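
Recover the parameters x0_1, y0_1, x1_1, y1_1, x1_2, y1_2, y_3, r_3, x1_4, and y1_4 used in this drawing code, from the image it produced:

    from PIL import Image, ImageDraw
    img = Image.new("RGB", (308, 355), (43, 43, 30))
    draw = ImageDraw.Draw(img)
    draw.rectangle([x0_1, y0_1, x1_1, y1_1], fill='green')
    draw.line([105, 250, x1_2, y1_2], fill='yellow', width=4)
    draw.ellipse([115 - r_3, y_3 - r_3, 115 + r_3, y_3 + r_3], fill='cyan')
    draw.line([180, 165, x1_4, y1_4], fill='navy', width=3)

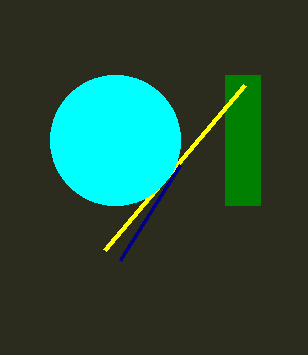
x0_1 = 225, y0_1 = 75, x1_1 = 260, y1_1 = 205, x1_2 = 245, y1_2 = 85, y_3 = 140, r_3 = 65, x1_4 = 120, y1_4 = 260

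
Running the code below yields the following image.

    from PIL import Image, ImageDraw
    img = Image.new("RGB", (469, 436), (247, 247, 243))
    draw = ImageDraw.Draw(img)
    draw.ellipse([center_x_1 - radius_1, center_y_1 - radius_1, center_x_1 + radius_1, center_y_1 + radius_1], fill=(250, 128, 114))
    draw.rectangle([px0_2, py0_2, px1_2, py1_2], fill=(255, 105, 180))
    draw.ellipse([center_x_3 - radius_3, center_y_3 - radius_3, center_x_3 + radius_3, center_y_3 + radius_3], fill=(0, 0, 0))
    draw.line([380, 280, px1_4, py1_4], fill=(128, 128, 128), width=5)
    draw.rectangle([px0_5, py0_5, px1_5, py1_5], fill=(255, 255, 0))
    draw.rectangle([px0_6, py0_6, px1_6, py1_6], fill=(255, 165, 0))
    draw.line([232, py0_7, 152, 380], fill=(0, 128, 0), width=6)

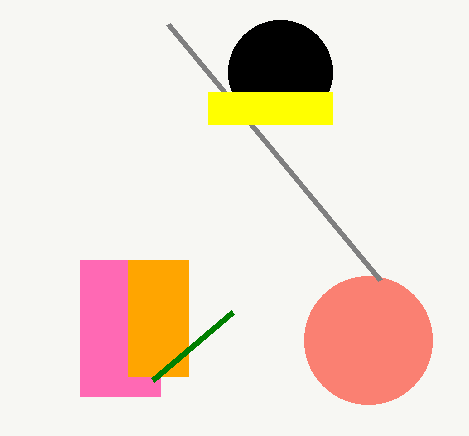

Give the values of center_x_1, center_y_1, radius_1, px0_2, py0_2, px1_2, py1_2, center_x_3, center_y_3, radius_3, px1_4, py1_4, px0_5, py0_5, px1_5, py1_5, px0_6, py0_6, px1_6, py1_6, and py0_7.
center_x_1 = 368, center_y_1 = 340, radius_1 = 64, px0_2 = 80, py0_2 = 260, px1_2 = 160, py1_2 = 396, center_x_3 = 280, center_y_3 = 72, radius_3 = 52, px1_4 = 168, py1_4 = 24, px0_5 = 208, py0_5 = 92, px1_5 = 332, py1_5 = 124, px0_6 = 128, py0_6 = 260, px1_6 = 188, py1_6 = 376, py0_7 = 312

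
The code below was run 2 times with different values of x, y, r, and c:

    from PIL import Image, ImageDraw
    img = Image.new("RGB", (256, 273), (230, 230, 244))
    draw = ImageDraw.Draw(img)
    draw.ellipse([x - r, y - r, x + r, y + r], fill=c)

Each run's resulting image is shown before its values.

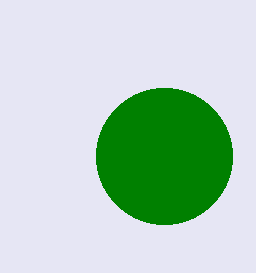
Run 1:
x = 164; y = 156; r = 68; c = 'green'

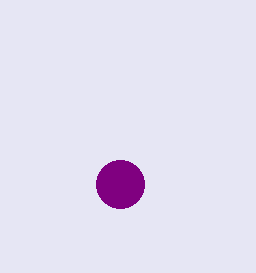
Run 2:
x = 120, y = 184, r = 24, c = 'purple'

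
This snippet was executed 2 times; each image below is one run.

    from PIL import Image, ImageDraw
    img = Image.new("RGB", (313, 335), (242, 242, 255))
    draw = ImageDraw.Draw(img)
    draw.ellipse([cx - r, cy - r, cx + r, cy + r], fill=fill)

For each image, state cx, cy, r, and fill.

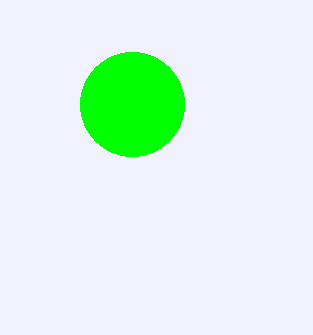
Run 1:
cx = 132, cy = 104, r = 52, fill = 'lime'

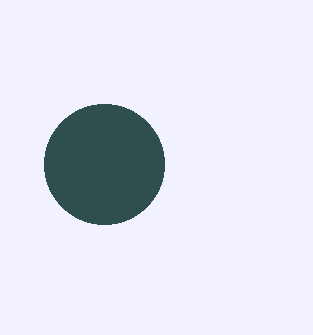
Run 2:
cx = 104
cy = 164
r = 60
fill = 'darkslategray'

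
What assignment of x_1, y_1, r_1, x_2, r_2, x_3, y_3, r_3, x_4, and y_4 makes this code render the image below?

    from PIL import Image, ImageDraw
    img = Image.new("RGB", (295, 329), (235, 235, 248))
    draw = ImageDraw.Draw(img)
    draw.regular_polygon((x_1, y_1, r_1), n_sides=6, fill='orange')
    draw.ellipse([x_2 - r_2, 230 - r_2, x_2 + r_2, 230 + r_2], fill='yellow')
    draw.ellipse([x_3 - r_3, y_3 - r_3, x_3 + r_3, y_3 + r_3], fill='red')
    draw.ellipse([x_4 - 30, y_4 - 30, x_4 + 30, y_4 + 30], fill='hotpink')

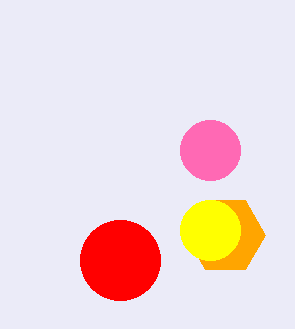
x_1 = 225
y_1 = 235
r_1 = 40
x_2 = 210
r_2 = 30
x_3 = 120
y_3 = 260
r_3 = 40
x_4 = 210
y_4 = 150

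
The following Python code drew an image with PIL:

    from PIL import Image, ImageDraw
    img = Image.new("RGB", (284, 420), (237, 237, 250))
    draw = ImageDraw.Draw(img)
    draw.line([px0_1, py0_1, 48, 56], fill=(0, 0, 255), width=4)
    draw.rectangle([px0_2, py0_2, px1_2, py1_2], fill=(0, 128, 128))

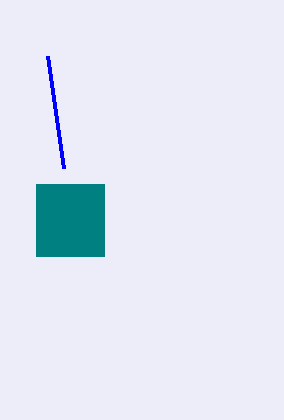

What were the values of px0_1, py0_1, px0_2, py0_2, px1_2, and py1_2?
px0_1 = 64
py0_1 = 168
px0_2 = 36
py0_2 = 184
px1_2 = 104
py1_2 = 256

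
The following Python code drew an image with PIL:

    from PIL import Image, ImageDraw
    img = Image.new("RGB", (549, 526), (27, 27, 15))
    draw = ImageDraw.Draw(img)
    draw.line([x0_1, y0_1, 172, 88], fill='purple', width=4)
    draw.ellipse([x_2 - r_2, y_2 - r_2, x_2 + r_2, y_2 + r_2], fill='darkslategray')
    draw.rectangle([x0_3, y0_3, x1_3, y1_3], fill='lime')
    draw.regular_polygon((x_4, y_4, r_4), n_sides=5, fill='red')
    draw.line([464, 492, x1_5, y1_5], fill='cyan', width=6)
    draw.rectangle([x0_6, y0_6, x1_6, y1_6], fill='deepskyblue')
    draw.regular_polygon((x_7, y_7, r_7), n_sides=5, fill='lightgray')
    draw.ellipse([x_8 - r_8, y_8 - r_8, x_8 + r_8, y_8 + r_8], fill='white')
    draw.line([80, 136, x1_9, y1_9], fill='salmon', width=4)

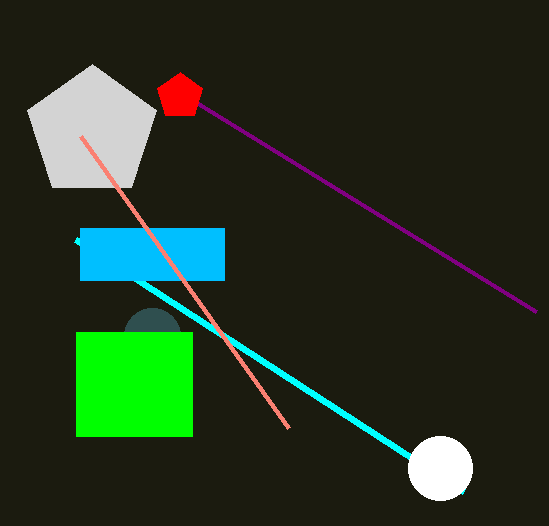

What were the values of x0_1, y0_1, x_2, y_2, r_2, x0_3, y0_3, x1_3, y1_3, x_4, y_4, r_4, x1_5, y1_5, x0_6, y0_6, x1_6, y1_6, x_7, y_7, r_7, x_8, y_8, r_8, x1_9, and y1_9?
x0_1 = 536; y0_1 = 312; x_2 = 152; y_2 = 336; r_2 = 28; x0_3 = 76; y0_3 = 332; x1_3 = 192; y1_3 = 436; x_4 = 180; y_4 = 96; r_4 = 24; x1_5 = 76; y1_5 = 240; x0_6 = 80; y0_6 = 228; x1_6 = 224; y1_6 = 280; x_7 = 92; y_7 = 132; r_7 = 68; x_8 = 440; y_8 = 468; r_8 = 32; x1_9 = 288; y1_9 = 428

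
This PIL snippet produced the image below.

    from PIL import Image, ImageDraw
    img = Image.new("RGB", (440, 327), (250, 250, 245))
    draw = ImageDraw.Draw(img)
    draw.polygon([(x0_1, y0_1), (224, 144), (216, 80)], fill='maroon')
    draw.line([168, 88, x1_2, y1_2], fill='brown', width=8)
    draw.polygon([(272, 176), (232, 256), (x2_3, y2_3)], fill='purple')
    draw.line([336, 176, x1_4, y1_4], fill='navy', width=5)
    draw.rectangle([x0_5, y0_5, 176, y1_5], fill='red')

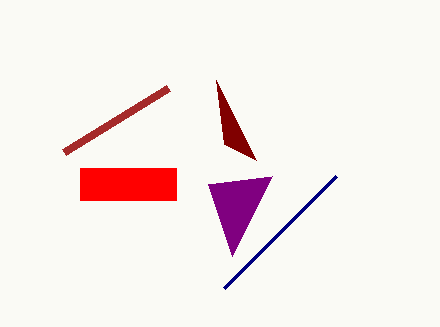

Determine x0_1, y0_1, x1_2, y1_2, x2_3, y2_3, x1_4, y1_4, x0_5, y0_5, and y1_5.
x0_1 = 256; y0_1 = 160; x1_2 = 64; y1_2 = 152; x2_3 = 208; y2_3 = 184; x1_4 = 224; y1_4 = 288; x0_5 = 80; y0_5 = 168; y1_5 = 200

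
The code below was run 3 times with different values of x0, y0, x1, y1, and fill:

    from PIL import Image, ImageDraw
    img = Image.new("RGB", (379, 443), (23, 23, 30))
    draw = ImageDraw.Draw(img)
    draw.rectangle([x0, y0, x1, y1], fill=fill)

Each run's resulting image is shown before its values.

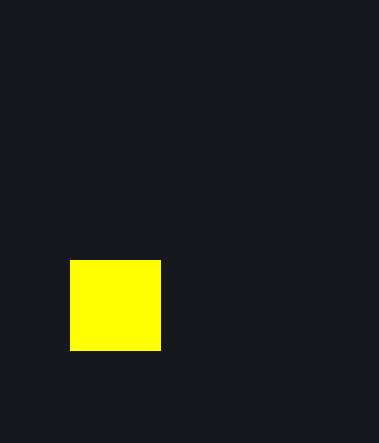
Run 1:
x0 = 70; y0 = 260; x1 = 160; y1 = 350; fill = 'yellow'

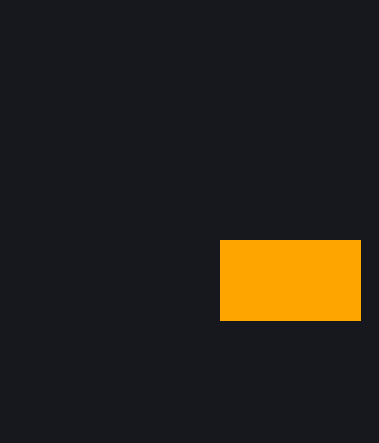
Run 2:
x0 = 220, y0 = 240, x1 = 360, y1 = 320, fill = 'orange'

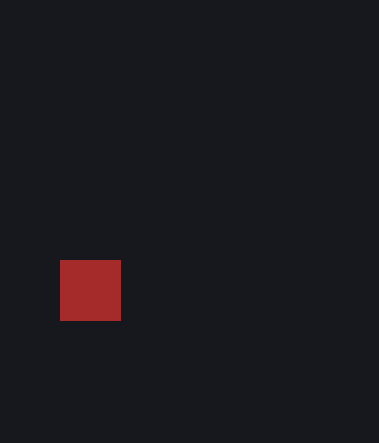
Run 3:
x0 = 60; y0 = 260; x1 = 120; y1 = 320; fill = 'brown'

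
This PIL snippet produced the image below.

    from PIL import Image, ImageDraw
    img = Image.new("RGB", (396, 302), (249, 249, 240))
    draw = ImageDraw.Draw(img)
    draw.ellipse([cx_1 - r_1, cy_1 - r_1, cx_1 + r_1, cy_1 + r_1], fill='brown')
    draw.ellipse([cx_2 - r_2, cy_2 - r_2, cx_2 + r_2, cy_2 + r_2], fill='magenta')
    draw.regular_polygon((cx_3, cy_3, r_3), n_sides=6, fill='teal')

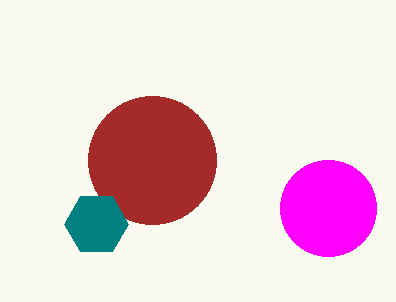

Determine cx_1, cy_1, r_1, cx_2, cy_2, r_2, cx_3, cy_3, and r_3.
cx_1 = 152
cy_1 = 160
r_1 = 64
cx_2 = 328
cy_2 = 208
r_2 = 48
cx_3 = 96
cy_3 = 224
r_3 = 32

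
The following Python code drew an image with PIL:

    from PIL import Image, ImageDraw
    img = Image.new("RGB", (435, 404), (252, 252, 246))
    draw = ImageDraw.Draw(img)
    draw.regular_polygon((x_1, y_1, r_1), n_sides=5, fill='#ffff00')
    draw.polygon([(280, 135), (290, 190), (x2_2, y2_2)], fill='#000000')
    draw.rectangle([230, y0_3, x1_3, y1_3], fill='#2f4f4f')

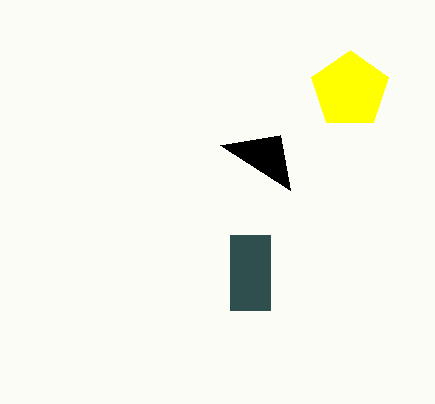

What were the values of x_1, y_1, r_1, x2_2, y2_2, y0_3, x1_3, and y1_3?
x_1 = 350, y_1 = 90, r_1 = 40, x2_2 = 220, y2_2 = 145, y0_3 = 235, x1_3 = 270, y1_3 = 310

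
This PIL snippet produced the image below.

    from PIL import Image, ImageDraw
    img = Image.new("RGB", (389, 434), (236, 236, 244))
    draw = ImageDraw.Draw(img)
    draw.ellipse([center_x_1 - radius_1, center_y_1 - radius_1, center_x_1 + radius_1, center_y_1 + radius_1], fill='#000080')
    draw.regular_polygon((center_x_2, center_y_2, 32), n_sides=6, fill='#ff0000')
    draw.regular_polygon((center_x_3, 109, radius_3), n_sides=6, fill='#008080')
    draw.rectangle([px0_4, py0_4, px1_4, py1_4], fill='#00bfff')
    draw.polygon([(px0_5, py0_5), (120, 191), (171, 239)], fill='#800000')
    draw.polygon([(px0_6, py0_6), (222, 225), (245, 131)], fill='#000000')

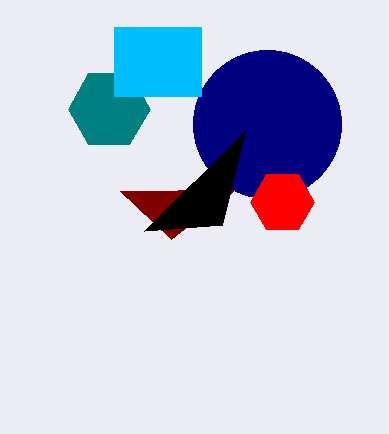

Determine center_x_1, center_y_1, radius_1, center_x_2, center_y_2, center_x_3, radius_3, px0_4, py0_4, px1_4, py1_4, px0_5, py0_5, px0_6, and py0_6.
center_x_1 = 267
center_y_1 = 124
radius_1 = 74
center_x_2 = 282
center_y_2 = 202
center_x_3 = 109
radius_3 = 41
px0_4 = 114
py0_4 = 27
px1_4 = 201
py1_4 = 96
px0_5 = 236
py0_5 = 189
px0_6 = 144
py0_6 = 231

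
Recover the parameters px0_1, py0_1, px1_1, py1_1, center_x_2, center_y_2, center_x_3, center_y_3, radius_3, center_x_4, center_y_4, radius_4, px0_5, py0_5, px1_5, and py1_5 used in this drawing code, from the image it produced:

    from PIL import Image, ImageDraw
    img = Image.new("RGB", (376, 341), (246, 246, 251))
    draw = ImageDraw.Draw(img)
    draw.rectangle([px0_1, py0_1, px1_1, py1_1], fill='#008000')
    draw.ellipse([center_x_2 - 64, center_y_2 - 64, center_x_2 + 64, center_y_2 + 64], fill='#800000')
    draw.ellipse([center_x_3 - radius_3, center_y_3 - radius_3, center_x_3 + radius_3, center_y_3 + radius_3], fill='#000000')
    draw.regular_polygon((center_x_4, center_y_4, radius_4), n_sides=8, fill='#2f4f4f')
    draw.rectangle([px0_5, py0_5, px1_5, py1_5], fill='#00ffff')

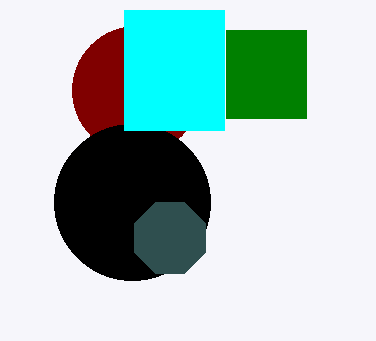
px0_1 = 226, py0_1 = 30, px1_1 = 306, py1_1 = 118, center_x_2 = 136, center_y_2 = 90, center_x_3 = 132, center_y_3 = 202, radius_3 = 78, center_x_4 = 170, center_y_4 = 238, radius_4 = 38, px0_5 = 124, py0_5 = 10, px1_5 = 224, py1_5 = 130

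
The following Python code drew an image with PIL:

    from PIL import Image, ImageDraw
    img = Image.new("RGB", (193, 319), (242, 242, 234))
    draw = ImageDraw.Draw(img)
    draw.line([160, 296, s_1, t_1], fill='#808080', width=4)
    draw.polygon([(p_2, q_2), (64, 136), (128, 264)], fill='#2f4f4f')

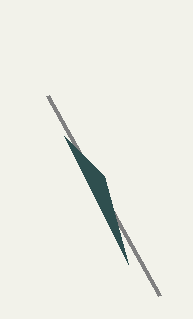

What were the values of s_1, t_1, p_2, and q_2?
s_1 = 48; t_1 = 96; p_2 = 104; q_2 = 176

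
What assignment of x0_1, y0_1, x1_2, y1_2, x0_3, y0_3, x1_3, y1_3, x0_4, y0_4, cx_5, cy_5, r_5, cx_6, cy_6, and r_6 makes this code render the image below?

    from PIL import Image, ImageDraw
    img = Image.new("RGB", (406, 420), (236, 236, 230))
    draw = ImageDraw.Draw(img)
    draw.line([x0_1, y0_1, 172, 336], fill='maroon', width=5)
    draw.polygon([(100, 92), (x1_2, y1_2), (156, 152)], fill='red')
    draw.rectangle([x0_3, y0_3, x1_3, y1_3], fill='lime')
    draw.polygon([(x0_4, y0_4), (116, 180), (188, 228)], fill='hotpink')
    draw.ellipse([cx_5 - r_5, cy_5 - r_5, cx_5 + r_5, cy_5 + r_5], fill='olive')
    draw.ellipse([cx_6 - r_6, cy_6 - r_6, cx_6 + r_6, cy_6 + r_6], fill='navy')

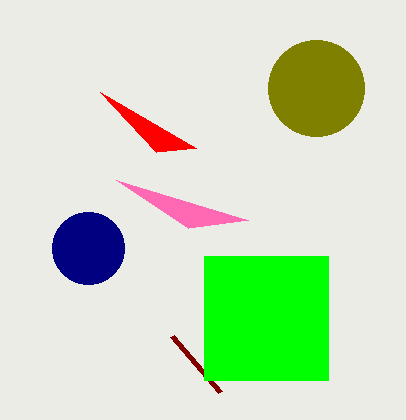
x0_1 = 220
y0_1 = 392
x1_2 = 196
y1_2 = 148
x0_3 = 204
y0_3 = 256
x1_3 = 328
y1_3 = 380
x0_4 = 248
y0_4 = 220
cx_5 = 316
cy_5 = 88
r_5 = 48
cx_6 = 88
cy_6 = 248
r_6 = 36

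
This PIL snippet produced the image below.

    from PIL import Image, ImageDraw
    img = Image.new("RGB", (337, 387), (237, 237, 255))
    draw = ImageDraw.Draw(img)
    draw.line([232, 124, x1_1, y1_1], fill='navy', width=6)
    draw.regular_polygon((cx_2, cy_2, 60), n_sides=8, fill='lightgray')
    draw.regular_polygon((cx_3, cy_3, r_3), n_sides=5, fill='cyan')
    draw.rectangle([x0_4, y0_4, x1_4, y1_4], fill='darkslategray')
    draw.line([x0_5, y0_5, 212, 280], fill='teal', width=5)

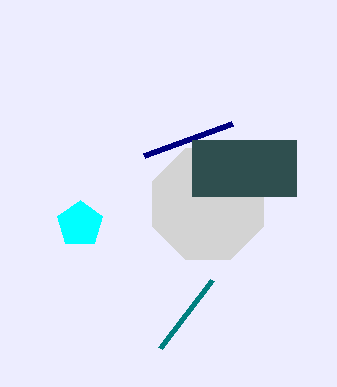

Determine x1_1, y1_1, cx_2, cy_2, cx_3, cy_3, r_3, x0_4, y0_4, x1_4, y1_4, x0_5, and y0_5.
x1_1 = 144
y1_1 = 156
cx_2 = 208
cy_2 = 204
cx_3 = 80
cy_3 = 224
r_3 = 24
x0_4 = 192
y0_4 = 140
x1_4 = 296
y1_4 = 196
x0_5 = 160
y0_5 = 348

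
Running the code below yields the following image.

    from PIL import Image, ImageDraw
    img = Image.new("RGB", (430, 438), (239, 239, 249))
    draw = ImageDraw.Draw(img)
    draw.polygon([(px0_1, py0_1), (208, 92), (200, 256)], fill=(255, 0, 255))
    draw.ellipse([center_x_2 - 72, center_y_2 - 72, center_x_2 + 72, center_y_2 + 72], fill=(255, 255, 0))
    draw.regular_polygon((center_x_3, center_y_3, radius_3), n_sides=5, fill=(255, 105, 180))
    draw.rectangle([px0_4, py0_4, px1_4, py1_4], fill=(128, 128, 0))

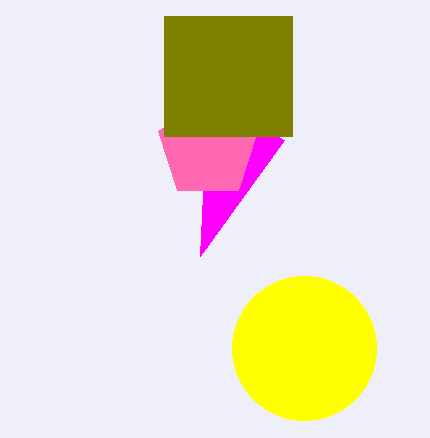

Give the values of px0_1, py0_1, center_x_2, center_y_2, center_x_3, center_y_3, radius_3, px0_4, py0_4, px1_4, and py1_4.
px0_1 = 284; py0_1 = 140; center_x_2 = 304; center_y_2 = 348; center_x_3 = 208; center_y_3 = 148; radius_3 = 52; px0_4 = 164; py0_4 = 16; px1_4 = 292; py1_4 = 136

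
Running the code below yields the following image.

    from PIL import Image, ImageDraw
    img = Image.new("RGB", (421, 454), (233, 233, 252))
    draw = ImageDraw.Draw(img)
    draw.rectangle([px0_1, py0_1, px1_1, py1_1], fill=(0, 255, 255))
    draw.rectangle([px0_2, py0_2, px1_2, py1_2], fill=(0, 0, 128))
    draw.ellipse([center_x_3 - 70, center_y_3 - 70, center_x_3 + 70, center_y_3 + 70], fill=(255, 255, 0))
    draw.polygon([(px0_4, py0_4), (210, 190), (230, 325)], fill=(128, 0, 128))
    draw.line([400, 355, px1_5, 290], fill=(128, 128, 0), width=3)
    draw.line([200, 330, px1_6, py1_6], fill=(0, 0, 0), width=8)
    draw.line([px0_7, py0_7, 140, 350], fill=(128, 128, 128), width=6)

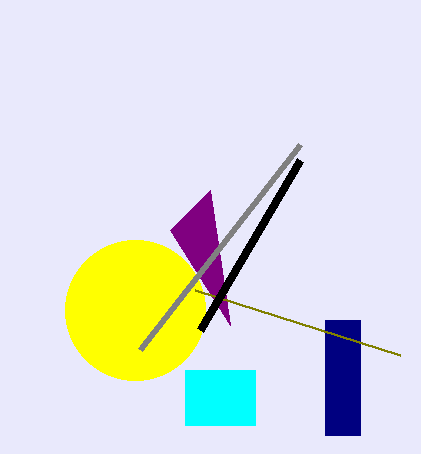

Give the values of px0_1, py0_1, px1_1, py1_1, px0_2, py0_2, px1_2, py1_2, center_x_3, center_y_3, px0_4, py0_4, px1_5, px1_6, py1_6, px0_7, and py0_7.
px0_1 = 185; py0_1 = 370; px1_1 = 255; py1_1 = 425; px0_2 = 325; py0_2 = 320; px1_2 = 360; py1_2 = 435; center_x_3 = 135; center_y_3 = 310; px0_4 = 170; py0_4 = 230; px1_5 = 195; px1_6 = 300; py1_6 = 160; px0_7 = 300; py0_7 = 145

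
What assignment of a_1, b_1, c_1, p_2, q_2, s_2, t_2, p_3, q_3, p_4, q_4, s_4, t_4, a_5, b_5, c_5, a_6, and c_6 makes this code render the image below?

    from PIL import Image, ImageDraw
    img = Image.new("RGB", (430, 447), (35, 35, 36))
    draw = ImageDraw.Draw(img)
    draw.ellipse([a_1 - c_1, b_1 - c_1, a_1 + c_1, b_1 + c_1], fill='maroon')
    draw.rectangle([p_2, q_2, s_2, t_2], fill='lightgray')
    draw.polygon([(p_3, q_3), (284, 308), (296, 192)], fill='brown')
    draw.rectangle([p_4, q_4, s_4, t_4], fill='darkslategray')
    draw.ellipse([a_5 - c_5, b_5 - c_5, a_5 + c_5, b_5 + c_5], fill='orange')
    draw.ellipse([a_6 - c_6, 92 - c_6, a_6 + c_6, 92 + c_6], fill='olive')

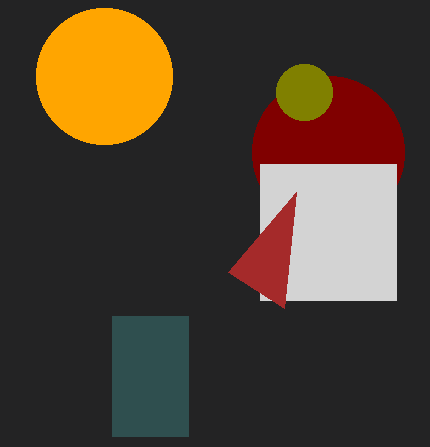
a_1 = 328
b_1 = 152
c_1 = 76
p_2 = 260
q_2 = 164
s_2 = 396
t_2 = 300
p_3 = 228
q_3 = 272
p_4 = 112
q_4 = 316
s_4 = 188
t_4 = 436
a_5 = 104
b_5 = 76
c_5 = 68
a_6 = 304
c_6 = 28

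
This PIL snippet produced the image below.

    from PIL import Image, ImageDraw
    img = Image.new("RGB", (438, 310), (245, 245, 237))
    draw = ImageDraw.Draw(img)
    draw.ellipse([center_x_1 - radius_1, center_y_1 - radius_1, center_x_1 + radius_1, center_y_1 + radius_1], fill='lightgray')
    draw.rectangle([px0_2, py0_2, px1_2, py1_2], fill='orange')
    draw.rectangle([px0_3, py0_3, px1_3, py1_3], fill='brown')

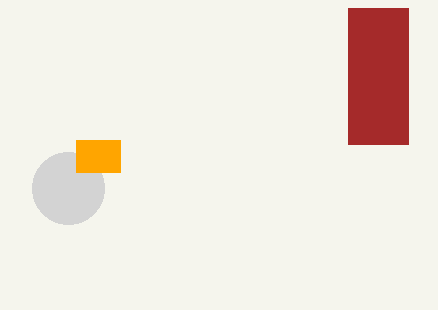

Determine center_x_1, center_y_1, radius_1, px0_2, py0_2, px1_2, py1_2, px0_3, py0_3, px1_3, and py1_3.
center_x_1 = 68; center_y_1 = 188; radius_1 = 36; px0_2 = 76; py0_2 = 140; px1_2 = 120; py1_2 = 172; px0_3 = 348; py0_3 = 8; px1_3 = 408; py1_3 = 144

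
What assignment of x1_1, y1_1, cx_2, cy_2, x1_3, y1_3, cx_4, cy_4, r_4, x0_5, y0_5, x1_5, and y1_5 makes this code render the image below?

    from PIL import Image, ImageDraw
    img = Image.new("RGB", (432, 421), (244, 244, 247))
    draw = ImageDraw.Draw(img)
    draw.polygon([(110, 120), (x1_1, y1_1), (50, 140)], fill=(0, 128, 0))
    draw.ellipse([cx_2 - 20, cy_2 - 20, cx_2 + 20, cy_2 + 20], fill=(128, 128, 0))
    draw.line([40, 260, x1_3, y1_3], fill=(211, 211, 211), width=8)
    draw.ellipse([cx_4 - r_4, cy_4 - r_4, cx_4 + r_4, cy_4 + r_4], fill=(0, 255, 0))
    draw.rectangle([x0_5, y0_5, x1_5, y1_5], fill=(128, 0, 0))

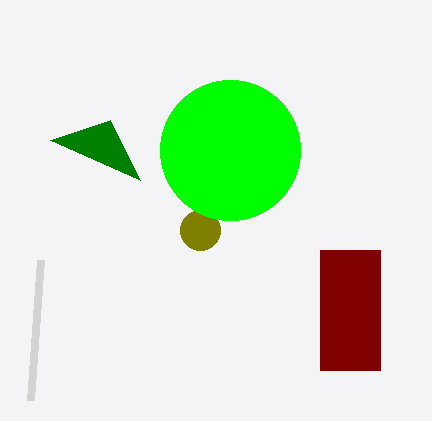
x1_1 = 140, y1_1 = 180, cx_2 = 200, cy_2 = 230, x1_3 = 30, y1_3 = 400, cx_4 = 230, cy_4 = 150, r_4 = 70, x0_5 = 320, y0_5 = 250, x1_5 = 380, y1_5 = 370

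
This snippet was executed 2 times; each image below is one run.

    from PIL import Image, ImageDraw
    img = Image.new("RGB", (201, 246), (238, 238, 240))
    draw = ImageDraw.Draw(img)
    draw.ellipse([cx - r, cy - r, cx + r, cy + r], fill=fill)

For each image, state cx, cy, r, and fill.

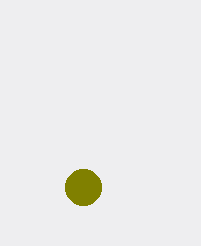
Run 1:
cx = 83, cy = 187, r = 18, fill = 'olive'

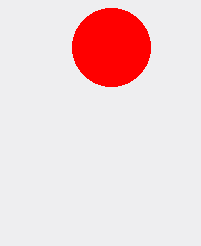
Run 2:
cx = 111, cy = 47, r = 39, fill = 'red'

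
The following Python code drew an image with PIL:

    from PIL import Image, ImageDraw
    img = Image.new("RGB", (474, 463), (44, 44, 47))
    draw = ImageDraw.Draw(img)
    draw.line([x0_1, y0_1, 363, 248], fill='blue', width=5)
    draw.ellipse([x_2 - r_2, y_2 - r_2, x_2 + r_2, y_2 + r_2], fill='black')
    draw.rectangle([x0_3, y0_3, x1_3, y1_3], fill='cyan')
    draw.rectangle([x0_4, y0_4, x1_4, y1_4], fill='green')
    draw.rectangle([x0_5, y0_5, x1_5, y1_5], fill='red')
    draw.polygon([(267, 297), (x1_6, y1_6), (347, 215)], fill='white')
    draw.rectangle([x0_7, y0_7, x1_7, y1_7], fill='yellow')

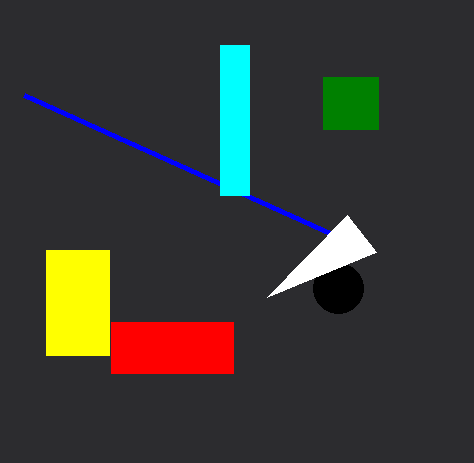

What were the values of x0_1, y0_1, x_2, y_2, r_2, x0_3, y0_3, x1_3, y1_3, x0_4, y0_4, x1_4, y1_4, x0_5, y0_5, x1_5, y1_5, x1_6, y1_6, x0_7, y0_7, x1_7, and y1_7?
x0_1 = 24, y0_1 = 95, x_2 = 338, y_2 = 288, r_2 = 25, x0_3 = 220, y0_3 = 45, x1_3 = 249, y1_3 = 195, x0_4 = 323, y0_4 = 77, x1_4 = 378, y1_4 = 129, x0_5 = 111, y0_5 = 322, x1_5 = 233, y1_5 = 373, x1_6 = 376, y1_6 = 252, x0_7 = 46, y0_7 = 250, x1_7 = 109, y1_7 = 355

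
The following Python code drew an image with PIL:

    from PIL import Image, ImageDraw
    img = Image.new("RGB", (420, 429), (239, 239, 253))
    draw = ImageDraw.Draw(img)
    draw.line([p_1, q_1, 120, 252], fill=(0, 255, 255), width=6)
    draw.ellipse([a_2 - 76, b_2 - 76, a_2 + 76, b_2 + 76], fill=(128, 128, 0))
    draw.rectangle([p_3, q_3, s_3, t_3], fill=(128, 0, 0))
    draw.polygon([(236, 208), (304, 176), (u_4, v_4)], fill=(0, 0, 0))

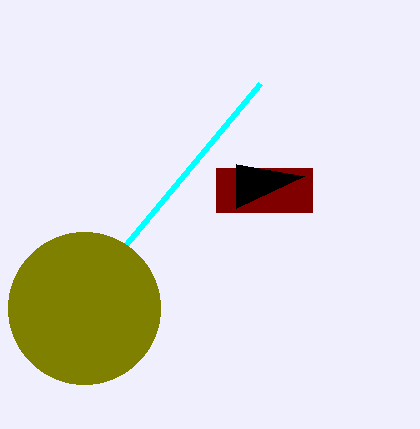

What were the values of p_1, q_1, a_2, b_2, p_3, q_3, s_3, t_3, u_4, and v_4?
p_1 = 260, q_1 = 84, a_2 = 84, b_2 = 308, p_3 = 216, q_3 = 168, s_3 = 312, t_3 = 212, u_4 = 236, v_4 = 164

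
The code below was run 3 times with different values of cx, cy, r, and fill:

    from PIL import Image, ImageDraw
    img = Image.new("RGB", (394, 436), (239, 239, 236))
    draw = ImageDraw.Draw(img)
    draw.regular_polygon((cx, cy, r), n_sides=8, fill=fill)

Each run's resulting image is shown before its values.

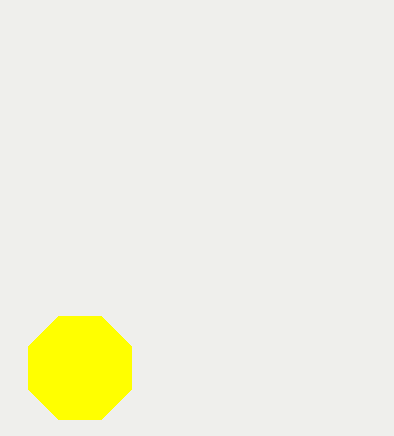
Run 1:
cx = 80, cy = 368, r = 56, fill = 'yellow'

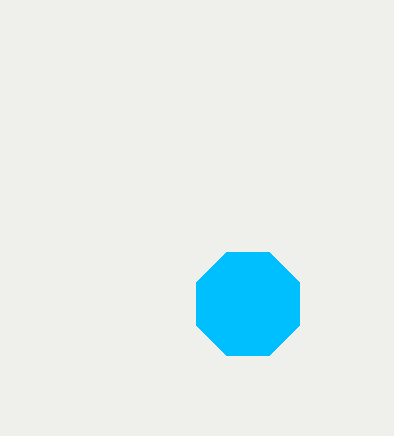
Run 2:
cx = 248
cy = 304
r = 56
fill = 'deepskyblue'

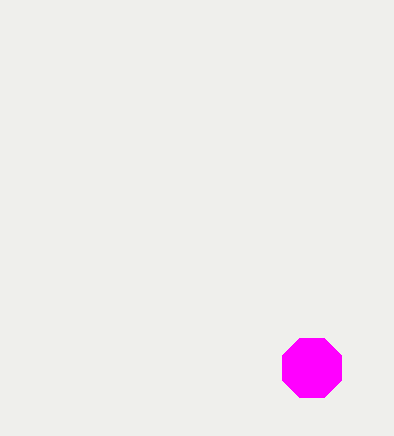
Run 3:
cx = 312
cy = 368
r = 32
fill = 'magenta'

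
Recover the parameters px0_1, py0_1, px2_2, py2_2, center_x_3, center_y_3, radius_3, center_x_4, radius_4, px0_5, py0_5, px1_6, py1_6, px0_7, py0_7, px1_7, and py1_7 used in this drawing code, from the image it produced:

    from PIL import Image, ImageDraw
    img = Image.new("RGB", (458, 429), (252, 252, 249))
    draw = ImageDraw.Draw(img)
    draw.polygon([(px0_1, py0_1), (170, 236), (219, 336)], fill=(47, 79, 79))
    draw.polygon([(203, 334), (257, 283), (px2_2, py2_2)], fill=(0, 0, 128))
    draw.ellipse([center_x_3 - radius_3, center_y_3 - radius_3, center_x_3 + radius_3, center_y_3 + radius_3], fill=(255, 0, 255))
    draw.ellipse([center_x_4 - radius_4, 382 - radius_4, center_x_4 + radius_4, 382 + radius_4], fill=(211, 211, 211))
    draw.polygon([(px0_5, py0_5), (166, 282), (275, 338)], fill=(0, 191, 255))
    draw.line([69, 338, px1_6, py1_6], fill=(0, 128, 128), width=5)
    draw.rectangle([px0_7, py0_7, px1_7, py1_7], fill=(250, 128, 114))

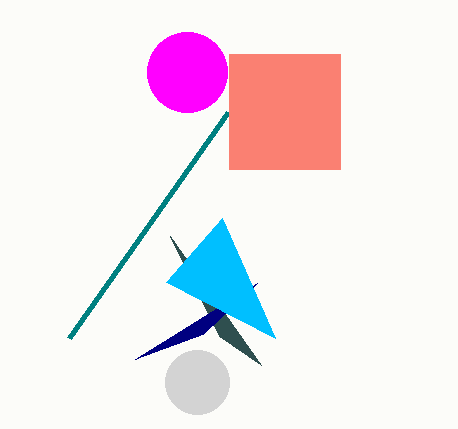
px0_1 = 261; py0_1 = 365; px2_2 = 135; py2_2 = 359; center_x_3 = 187; center_y_3 = 72; radius_3 = 40; center_x_4 = 197; radius_4 = 32; px0_5 = 222; py0_5 = 218; px1_6 = 228; py1_6 = 112; px0_7 = 229; py0_7 = 54; px1_7 = 340; py1_7 = 169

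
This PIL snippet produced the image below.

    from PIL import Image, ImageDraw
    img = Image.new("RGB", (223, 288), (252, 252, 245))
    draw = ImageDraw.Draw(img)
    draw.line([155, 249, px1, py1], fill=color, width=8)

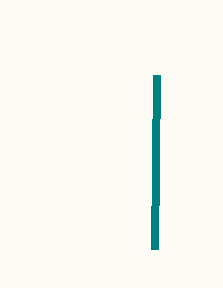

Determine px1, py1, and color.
px1 = 157; py1 = 75; color = 'teal'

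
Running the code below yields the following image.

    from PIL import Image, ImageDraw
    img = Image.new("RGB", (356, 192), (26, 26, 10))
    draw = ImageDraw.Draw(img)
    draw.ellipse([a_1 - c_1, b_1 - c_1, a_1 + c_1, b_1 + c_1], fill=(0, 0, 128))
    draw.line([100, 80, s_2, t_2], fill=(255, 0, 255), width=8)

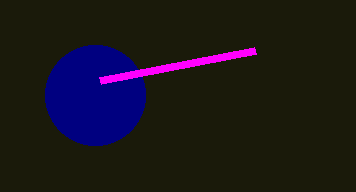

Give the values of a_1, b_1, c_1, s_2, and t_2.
a_1 = 95; b_1 = 95; c_1 = 50; s_2 = 255; t_2 = 50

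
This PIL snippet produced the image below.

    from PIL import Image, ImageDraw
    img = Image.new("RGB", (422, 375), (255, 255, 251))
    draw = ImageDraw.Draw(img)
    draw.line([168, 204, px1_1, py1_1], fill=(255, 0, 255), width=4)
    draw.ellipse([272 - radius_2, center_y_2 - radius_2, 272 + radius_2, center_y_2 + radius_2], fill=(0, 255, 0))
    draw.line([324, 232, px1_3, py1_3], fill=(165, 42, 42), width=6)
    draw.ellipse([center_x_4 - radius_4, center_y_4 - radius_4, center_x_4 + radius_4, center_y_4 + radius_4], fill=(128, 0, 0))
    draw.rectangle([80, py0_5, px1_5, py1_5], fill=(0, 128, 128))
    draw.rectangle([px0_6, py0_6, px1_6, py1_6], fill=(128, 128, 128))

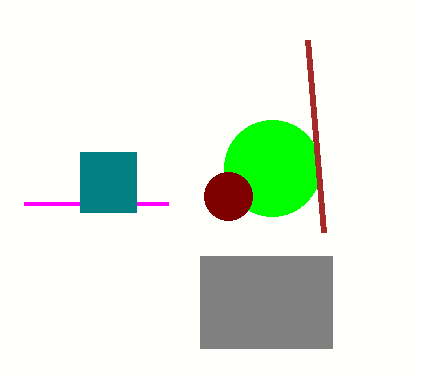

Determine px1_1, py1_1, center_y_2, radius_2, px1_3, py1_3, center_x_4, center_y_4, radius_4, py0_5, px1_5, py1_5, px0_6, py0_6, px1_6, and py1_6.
px1_1 = 24
py1_1 = 204
center_y_2 = 168
radius_2 = 48
px1_3 = 308
py1_3 = 40
center_x_4 = 228
center_y_4 = 196
radius_4 = 24
py0_5 = 152
px1_5 = 136
py1_5 = 212
px0_6 = 200
py0_6 = 256
px1_6 = 332
py1_6 = 348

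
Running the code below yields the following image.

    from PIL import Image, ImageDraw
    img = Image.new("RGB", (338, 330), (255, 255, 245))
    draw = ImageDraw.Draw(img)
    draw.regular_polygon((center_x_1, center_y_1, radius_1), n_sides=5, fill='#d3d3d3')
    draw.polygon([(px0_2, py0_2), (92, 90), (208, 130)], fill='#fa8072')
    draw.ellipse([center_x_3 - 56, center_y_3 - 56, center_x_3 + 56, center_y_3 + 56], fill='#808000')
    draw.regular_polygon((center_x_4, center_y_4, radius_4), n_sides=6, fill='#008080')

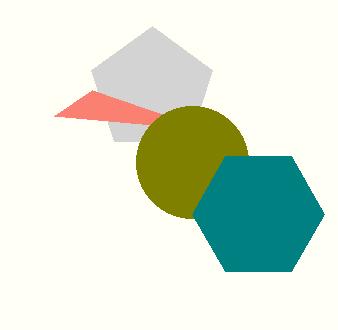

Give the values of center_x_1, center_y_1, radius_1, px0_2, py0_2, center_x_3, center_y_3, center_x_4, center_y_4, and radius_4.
center_x_1 = 152; center_y_1 = 90; radius_1 = 64; px0_2 = 54; py0_2 = 116; center_x_3 = 192; center_y_3 = 162; center_x_4 = 258; center_y_4 = 214; radius_4 = 66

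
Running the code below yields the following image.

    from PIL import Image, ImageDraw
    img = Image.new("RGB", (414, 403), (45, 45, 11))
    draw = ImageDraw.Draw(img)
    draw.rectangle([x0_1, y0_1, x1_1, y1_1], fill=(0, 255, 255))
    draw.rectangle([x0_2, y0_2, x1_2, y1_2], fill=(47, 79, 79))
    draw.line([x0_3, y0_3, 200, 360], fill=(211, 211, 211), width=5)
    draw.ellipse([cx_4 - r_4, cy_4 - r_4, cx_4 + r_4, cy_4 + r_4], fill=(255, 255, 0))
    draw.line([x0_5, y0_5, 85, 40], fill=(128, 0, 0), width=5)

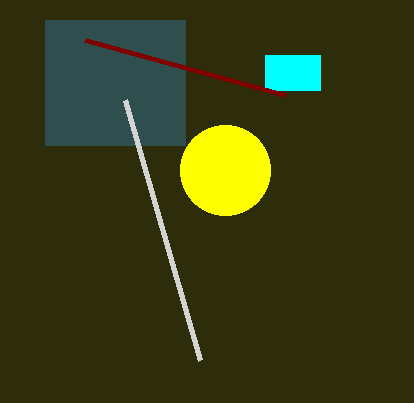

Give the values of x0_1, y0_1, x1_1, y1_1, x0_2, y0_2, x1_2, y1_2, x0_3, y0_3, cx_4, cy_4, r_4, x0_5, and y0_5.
x0_1 = 265, y0_1 = 55, x1_1 = 320, y1_1 = 90, x0_2 = 45, y0_2 = 20, x1_2 = 185, y1_2 = 145, x0_3 = 125, y0_3 = 100, cx_4 = 225, cy_4 = 170, r_4 = 45, x0_5 = 285, y0_5 = 95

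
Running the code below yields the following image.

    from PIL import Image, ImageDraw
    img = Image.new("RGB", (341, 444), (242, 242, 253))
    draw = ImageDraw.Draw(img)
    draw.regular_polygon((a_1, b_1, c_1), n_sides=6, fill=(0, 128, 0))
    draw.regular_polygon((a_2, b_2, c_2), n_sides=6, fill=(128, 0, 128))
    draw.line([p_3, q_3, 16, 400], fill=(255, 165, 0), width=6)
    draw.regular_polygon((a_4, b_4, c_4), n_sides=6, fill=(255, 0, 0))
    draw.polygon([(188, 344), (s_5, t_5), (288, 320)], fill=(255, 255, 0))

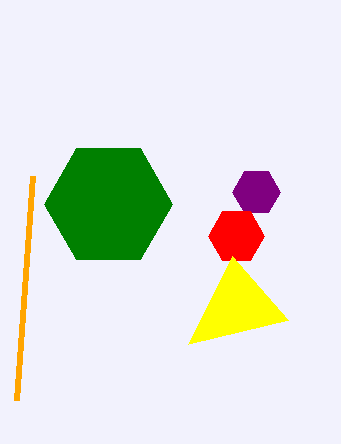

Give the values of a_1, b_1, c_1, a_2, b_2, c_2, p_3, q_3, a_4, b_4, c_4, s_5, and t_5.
a_1 = 108
b_1 = 204
c_1 = 64
a_2 = 256
b_2 = 192
c_2 = 24
p_3 = 32
q_3 = 176
a_4 = 236
b_4 = 236
c_4 = 28
s_5 = 232
t_5 = 256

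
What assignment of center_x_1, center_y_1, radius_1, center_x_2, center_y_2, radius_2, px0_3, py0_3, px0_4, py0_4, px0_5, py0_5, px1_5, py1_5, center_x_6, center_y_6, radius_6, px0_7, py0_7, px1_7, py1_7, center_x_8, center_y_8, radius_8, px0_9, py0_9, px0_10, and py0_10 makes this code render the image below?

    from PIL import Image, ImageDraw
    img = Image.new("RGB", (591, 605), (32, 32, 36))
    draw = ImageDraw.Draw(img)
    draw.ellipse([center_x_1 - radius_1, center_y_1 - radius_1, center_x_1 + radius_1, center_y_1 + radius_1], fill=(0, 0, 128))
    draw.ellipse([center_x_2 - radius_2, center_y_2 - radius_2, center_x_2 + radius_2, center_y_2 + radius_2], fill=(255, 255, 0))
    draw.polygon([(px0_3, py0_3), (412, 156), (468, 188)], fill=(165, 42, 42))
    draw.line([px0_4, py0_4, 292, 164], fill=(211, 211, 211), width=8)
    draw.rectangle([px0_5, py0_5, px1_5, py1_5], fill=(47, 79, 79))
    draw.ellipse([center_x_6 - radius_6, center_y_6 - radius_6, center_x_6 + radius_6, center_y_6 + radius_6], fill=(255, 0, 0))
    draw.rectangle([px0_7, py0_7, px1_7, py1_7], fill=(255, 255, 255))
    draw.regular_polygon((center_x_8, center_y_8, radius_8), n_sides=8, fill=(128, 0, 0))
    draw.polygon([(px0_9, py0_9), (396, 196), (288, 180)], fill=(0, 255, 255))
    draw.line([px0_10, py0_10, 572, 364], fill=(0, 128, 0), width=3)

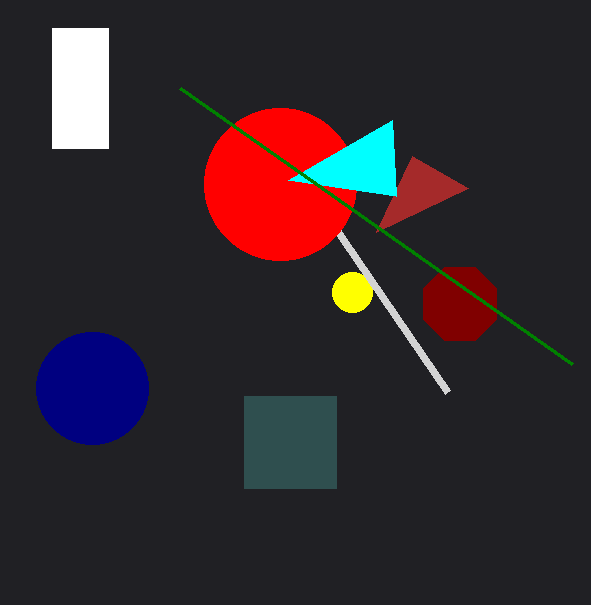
center_x_1 = 92, center_y_1 = 388, radius_1 = 56, center_x_2 = 352, center_y_2 = 292, radius_2 = 20, px0_3 = 376, py0_3 = 232, px0_4 = 448, py0_4 = 392, px0_5 = 244, py0_5 = 396, px1_5 = 336, py1_5 = 488, center_x_6 = 280, center_y_6 = 184, radius_6 = 76, px0_7 = 52, py0_7 = 28, px1_7 = 108, py1_7 = 148, center_x_8 = 460, center_y_8 = 304, radius_8 = 40, px0_9 = 392, py0_9 = 120, px0_10 = 180, py0_10 = 88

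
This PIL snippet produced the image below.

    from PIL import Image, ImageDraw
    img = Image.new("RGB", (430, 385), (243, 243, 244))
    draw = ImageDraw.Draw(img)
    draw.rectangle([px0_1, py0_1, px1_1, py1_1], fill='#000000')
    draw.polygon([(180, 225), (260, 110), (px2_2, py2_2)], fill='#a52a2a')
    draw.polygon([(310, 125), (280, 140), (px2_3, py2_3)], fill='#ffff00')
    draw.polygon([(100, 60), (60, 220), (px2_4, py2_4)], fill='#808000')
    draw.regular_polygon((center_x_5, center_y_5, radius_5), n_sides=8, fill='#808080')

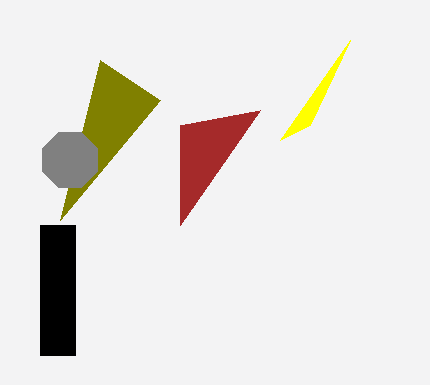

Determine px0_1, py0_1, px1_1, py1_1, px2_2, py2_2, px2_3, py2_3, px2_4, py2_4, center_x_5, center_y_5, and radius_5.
px0_1 = 40, py0_1 = 225, px1_1 = 75, py1_1 = 355, px2_2 = 180, py2_2 = 125, px2_3 = 350, py2_3 = 40, px2_4 = 160, py2_4 = 100, center_x_5 = 70, center_y_5 = 160, radius_5 = 30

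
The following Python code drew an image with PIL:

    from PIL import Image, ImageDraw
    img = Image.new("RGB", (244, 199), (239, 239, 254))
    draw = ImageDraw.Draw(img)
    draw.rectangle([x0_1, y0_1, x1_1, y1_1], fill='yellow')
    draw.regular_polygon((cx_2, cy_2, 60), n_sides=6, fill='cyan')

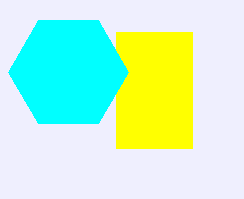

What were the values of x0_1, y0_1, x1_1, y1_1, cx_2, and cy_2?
x0_1 = 116; y0_1 = 32; x1_1 = 192; y1_1 = 148; cx_2 = 68; cy_2 = 72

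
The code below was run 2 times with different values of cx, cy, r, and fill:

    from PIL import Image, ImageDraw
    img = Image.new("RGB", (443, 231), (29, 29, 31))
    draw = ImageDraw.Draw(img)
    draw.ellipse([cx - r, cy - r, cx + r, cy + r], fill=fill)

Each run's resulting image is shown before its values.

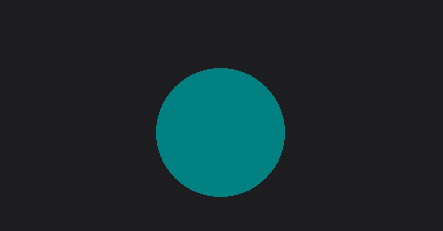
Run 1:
cx = 220, cy = 132, r = 64, fill = 'teal'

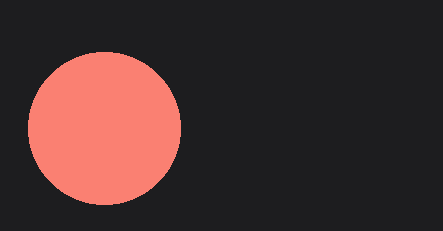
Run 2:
cx = 104
cy = 128
r = 76
fill = 'salmon'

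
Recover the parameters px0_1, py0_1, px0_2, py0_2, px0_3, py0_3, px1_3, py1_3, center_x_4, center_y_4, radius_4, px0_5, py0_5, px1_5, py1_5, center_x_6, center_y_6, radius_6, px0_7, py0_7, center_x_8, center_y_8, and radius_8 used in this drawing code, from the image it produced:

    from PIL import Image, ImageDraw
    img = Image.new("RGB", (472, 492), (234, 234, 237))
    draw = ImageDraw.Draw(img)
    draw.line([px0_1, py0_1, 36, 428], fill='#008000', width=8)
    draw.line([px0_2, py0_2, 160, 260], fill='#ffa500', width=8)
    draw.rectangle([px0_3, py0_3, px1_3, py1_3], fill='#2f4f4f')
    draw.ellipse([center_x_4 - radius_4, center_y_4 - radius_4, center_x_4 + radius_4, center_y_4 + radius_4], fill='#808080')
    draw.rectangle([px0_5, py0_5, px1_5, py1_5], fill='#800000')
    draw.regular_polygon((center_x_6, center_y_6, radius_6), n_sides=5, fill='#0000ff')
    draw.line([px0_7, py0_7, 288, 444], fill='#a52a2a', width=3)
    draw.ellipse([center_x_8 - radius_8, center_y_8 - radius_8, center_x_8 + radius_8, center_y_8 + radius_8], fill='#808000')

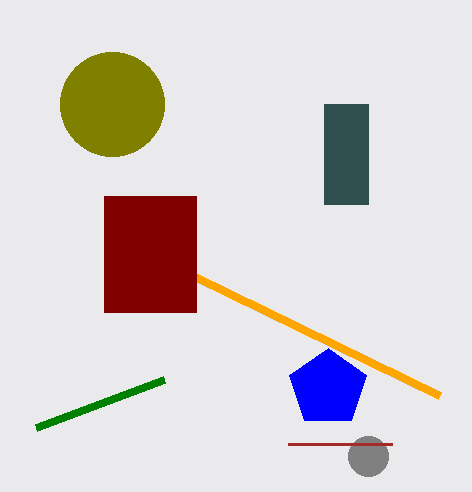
px0_1 = 164, py0_1 = 380, px0_2 = 440, py0_2 = 396, px0_3 = 324, py0_3 = 104, px1_3 = 368, py1_3 = 204, center_x_4 = 368, center_y_4 = 456, radius_4 = 20, px0_5 = 104, py0_5 = 196, px1_5 = 196, py1_5 = 312, center_x_6 = 328, center_y_6 = 388, radius_6 = 40, px0_7 = 392, py0_7 = 444, center_x_8 = 112, center_y_8 = 104, radius_8 = 52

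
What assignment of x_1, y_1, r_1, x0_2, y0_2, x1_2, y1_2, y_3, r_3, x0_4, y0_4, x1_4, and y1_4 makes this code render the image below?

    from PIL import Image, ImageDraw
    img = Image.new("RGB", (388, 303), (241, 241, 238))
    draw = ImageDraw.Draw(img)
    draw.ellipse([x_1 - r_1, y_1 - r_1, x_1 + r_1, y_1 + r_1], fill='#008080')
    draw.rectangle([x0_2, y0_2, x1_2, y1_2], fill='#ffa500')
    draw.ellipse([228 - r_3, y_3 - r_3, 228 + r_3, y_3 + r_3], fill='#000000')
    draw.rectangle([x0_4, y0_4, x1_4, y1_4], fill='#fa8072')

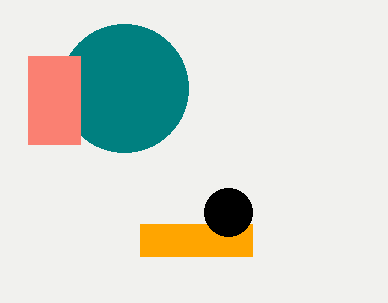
x_1 = 124, y_1 = 88, r_1 = 64, x0_2 = 140, y0_2 = 224, x1_2 = 252, y1_2 = 256, y_3 = 212, r_3 = 24, x0_4 = 28, y0_4 = 56, x1_4 = 80, y1_4 = 144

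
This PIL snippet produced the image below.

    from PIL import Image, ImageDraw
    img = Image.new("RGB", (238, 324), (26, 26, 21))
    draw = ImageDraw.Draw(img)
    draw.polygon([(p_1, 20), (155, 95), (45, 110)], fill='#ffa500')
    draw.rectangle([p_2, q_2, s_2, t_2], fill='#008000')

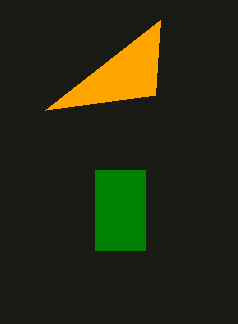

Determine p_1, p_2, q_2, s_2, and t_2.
p_1 = 160, p_2 = 95, q_2 = 170, s_2 = 145, t_2 = 250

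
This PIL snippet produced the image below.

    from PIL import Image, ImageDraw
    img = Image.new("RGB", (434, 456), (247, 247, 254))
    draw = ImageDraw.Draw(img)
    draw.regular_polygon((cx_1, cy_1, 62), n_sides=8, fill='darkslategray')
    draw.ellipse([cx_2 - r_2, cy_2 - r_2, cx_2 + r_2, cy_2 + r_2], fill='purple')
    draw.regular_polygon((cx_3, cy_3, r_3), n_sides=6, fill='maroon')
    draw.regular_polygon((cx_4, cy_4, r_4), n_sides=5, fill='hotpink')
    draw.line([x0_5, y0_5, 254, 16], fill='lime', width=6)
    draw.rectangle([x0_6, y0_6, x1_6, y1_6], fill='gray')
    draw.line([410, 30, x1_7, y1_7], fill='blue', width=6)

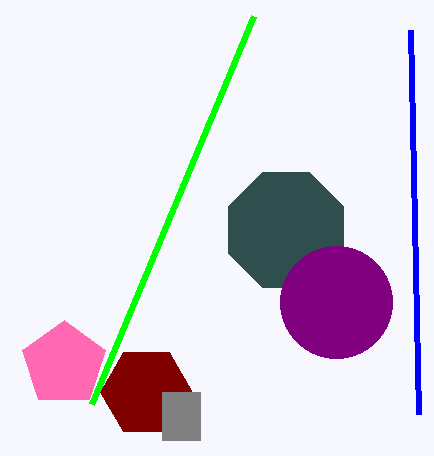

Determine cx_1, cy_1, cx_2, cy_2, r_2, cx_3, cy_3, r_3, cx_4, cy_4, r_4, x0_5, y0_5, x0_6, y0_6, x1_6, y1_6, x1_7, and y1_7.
cx_1 = 286; cy_1 = 230; cx_2 = 336; cy_2 = 302; r_2 = 56; cx_3 = 146; cy_3 = 392; r_3 = 46; cx_4 = 64; cy_4 = 364; r_4 = 44; x0_5 = 92; y0_5 = 404; x0_6 = 162; y0_6 = 392; x1_6 = 200; y1_6 = 440; x1_7 = 418; y1_7 = 414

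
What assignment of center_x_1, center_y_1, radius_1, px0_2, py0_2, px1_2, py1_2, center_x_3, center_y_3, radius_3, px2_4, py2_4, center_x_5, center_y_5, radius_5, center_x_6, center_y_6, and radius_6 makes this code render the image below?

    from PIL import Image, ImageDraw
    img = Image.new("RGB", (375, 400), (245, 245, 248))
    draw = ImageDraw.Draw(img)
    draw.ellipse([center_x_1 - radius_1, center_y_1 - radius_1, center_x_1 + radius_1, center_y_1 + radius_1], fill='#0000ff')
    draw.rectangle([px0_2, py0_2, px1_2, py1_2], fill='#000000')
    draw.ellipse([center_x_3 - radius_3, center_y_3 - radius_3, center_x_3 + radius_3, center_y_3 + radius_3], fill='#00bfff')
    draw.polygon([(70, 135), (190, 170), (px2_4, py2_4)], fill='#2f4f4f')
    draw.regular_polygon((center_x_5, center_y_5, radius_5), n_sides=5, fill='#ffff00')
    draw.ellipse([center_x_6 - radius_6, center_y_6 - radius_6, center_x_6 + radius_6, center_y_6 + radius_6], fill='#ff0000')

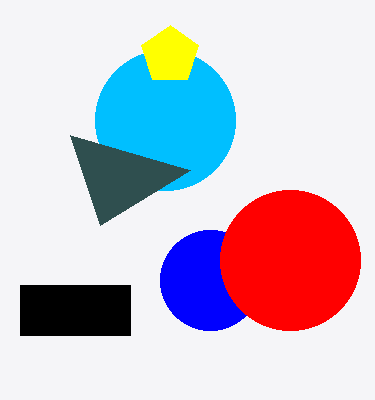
center_x_1 = 210, center_y_1 = 280, radius_1 = 50, px0_2 = 20, py0_2 = 285, px1_2 = 130, py1_2 = 335, center_x_3 = 165, center_y_3 = 120, radius_3 = 70, px2_4 = 100, py2_4 = 225, center_x_5 = 170, center_y_5 = 55, radius_5 = 30, center_x_6 = 290, center_y_6 = 260, radius_6 = 70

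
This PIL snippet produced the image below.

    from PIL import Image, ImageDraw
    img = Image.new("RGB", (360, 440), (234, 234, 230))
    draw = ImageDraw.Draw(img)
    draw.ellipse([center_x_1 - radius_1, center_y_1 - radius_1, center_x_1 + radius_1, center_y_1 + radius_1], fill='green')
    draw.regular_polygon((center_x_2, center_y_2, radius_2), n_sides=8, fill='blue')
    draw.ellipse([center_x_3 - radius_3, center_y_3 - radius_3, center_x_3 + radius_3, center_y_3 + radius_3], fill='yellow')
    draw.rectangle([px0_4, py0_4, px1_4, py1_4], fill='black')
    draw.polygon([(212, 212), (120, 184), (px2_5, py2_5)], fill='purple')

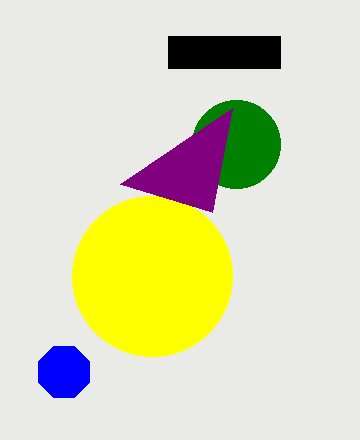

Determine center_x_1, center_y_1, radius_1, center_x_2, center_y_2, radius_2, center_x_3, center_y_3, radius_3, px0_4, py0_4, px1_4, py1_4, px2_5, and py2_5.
center_x_1 = 236; center_y_1 = 144; radius_1 = 44; center_x_2 = 64; center_y_2 = 372; radius_2 = 28; center_x_3 = 152; center_y_3 = 276; radius_3 = 80; px0_4 = 168; py0_4 = 36; px1_4 = 280; py1_4 = 68; px2_5 = 232; py2_5 = 108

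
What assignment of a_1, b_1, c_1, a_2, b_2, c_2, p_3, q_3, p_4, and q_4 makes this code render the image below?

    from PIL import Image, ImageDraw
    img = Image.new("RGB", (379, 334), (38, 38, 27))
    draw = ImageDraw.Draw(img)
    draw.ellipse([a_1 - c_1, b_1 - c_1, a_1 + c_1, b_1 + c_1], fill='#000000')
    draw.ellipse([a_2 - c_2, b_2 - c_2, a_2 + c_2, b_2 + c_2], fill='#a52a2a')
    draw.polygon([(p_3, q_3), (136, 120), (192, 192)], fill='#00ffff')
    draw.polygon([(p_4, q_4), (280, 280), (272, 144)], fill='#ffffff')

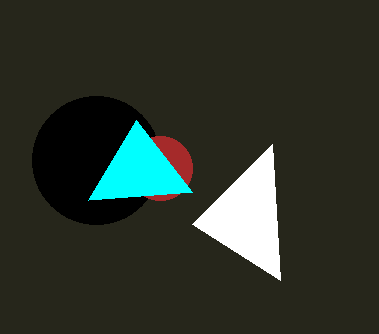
a_1 = 96, b_1 = 160, c_1 = 64, a_2 = 160, b_2 = 168, c_2 = 32, p_3 = 88, q_3 = 200, p_4 = 192, q_4 = 224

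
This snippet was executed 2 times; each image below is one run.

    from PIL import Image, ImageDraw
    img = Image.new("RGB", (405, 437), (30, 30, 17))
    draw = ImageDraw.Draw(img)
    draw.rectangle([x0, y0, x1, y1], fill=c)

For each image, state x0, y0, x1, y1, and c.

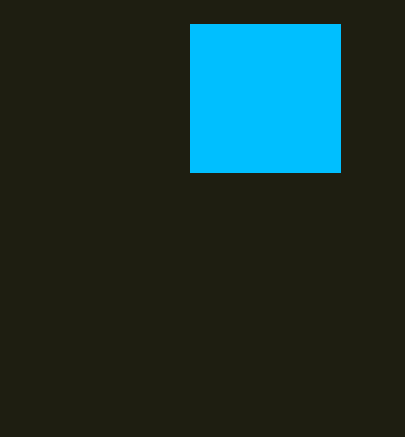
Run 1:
x0 = 190; y0 = 24; x1 = 340; y1 = 172; c = 'deepskyblue'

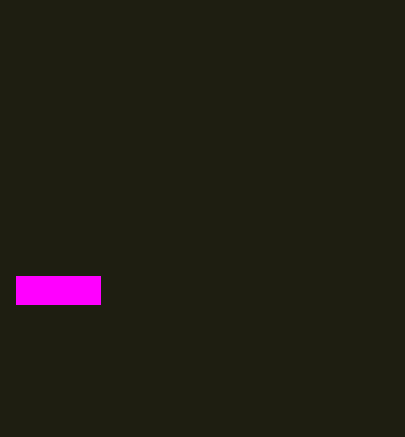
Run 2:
x0 = 16; y0 = 276; x1 = 100; y1 = 304; c = 'magenta'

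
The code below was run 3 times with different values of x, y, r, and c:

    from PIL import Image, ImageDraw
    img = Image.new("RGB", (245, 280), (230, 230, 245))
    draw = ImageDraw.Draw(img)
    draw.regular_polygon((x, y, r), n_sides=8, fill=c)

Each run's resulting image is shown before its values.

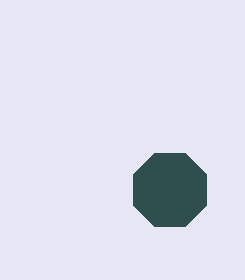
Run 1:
x = 170, y = 190, r = 40, c = 'darkslategray'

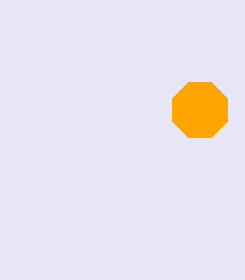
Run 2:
x = 200; y = 110; r = 30; c = 'orange'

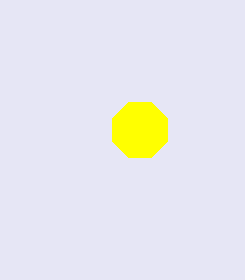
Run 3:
x = 140, y = 130, r = 30, c = 'yellow'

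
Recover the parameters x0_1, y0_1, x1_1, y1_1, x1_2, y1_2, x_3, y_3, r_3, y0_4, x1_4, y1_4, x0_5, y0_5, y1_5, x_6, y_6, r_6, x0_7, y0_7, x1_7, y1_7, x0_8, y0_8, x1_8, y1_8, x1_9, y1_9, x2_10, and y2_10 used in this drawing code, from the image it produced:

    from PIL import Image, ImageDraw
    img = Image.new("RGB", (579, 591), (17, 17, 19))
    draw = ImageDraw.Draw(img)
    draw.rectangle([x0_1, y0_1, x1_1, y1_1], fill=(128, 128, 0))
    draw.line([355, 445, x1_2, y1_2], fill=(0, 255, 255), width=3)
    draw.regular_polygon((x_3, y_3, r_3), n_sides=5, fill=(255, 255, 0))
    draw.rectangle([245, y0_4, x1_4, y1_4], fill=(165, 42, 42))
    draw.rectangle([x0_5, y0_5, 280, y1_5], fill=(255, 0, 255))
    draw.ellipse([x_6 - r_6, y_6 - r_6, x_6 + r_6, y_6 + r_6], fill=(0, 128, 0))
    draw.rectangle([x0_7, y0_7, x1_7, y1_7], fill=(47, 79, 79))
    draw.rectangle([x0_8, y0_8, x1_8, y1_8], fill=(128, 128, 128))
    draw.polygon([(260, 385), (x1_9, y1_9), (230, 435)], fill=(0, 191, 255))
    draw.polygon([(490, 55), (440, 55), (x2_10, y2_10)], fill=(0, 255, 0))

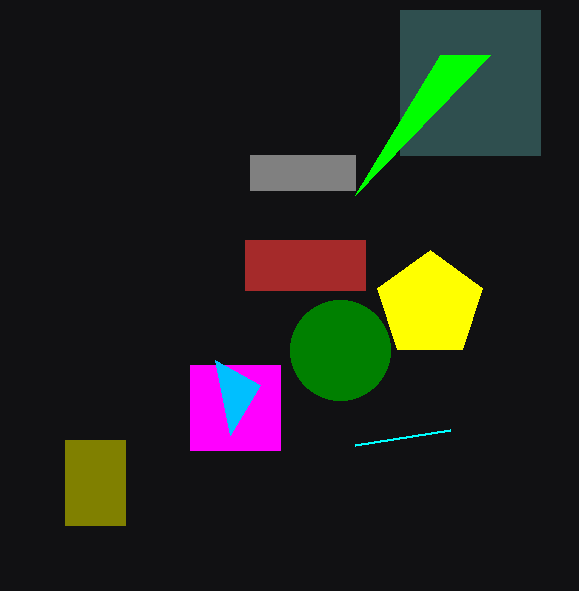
x0_1 = 65
y0_1 = 440
x1_1 = 125
y1_1 = 525
x1_2 = 450
y1_2 = 430
x_3 = 430
y_3 = 305
r_3 = 55
y0_4 = 240
x1_4 = 365
y1_4 = 290
x0_5 = 190
y0_5 = 365
y1_5 = 450
x_6 = 340
y_6 = 350
r_6 = 50
x0_7 = 400
y0_7 = 10
x1_7 = 540
y1_7 = 155
x0_8 = 250
y0_8 = 155
x1_8 = 355
y1_8 = 190
x1_9 = 215
y1_9 = 360
x2_10 = 355
y2_10 = 195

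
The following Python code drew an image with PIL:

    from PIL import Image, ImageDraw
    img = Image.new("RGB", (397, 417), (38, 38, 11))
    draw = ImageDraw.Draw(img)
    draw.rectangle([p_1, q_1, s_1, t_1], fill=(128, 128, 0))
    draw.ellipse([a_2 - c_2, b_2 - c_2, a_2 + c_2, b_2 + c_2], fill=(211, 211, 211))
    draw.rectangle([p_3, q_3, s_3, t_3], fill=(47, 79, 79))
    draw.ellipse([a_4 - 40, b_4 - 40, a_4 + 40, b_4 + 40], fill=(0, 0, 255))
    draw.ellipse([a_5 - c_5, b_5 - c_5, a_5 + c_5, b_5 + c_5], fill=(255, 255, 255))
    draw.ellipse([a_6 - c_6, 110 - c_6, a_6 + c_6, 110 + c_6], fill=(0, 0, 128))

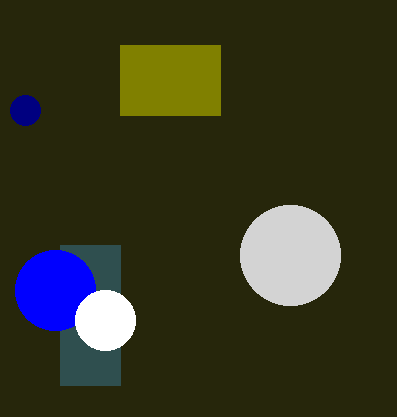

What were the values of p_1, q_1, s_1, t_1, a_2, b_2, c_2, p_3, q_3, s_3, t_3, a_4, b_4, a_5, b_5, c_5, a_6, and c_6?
p_1 = 120; q_1 = 45; s_1 = 220; t_1 = 115; a_2 = 290; b_2 = 255; c_2 = 50; p_3 = 60; q_3 = 245; s_3 = 120; t_3 = 385; a_4 = 55; b_4 = 290; a_5 = 105; b_5 = 320; c_5 = 30; a_6 = 25; c_6 = 15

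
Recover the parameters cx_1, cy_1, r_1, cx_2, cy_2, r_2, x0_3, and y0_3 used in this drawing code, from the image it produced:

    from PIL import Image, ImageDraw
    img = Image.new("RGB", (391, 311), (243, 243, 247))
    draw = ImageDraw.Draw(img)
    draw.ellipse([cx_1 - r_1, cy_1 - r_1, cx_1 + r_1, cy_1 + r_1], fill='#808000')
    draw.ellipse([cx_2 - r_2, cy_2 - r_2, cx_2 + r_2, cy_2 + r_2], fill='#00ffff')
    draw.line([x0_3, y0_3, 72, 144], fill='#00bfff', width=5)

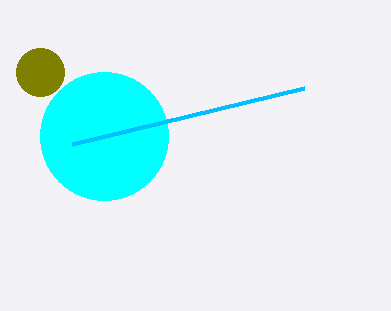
cx_1 = 40, cy_1 = 72, r_1 = 24, cx_2 = 104, cy_2 = 136, r_2 = 64, x0_3 = 304, y0_3 = 88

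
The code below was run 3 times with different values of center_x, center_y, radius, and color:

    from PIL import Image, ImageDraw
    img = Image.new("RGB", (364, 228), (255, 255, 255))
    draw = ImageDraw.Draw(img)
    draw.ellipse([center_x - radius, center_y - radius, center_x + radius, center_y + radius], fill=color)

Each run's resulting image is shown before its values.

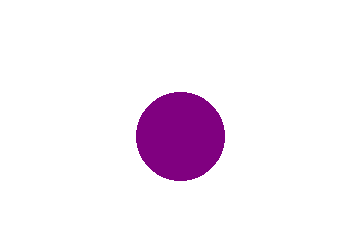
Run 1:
center_x = 180; center_y = 136; radius = 44; color = 'purple'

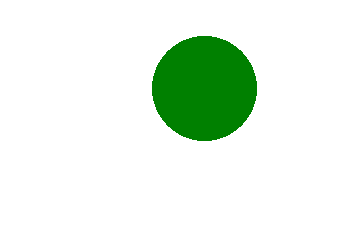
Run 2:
center_x = 204; center_y = 88; radius = 52; color = 'green'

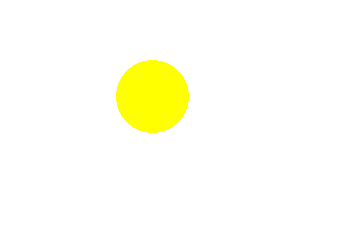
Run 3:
center_x = 152, center_y = 96, radius = 36, color = 'yellow'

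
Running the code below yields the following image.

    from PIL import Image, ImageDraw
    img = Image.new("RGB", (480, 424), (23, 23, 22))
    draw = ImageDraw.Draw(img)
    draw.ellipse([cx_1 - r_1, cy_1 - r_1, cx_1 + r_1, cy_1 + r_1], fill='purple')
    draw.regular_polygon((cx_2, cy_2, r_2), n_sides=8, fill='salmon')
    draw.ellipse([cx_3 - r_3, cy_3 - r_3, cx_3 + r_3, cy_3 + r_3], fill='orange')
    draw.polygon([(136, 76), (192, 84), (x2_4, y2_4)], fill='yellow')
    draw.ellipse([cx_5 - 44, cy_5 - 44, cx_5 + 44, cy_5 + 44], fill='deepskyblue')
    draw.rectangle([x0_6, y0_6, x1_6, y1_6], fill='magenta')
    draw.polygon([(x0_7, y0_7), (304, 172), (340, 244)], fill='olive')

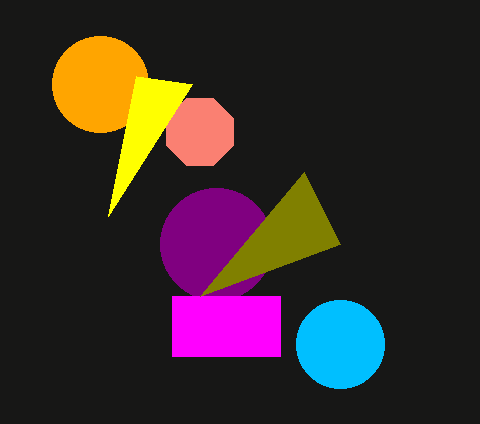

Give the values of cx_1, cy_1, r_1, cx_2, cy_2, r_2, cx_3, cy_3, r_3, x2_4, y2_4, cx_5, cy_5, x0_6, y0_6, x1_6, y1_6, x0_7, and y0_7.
cx_1 = 216, cy_1 = 244, r_1 = 56, cx_2 = 200, cy_2 = 132, r_2 = 36, cx_3 = 100, cy_3 = 84, r_3 = 48, x2_4 = 108, y2_4 = 216, cx_5 = 340, cy_5 = 344, x0_6 = 172, y0_6 = 296, x1_6 = 280, y1_6 = 356, x0_7 = 200, y0_7 = 296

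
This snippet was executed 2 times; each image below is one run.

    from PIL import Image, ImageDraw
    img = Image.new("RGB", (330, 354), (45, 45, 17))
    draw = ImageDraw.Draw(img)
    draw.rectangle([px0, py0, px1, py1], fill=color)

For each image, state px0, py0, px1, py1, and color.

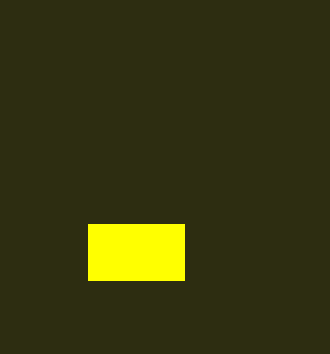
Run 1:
px0 = 88
py0 = 224
px1 = 184
py1 = 280
color = 'yellow'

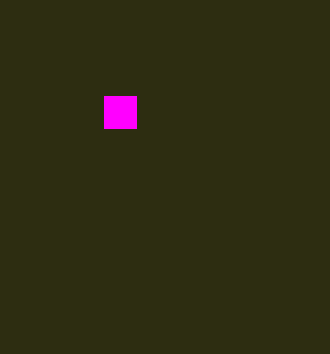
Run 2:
px0 = 104
py0 = 96
px1 = 136
py1 = 128
color = 'magenta'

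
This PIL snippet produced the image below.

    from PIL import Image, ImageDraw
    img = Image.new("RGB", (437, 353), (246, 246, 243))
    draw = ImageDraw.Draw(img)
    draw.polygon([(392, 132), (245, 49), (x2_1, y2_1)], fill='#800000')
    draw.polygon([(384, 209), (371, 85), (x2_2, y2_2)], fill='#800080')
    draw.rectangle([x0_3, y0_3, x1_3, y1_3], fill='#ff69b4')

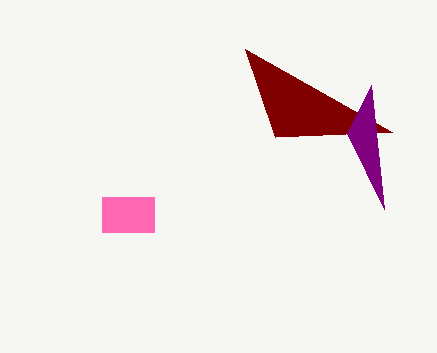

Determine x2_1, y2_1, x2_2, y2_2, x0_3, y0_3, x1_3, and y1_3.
x2_1 = 275
y2_1 = 137
x2_2 = 347
y2_2 = 133
x0_3 = 102
y0_3 = 197
x1_3 = 154
y1_3 = 232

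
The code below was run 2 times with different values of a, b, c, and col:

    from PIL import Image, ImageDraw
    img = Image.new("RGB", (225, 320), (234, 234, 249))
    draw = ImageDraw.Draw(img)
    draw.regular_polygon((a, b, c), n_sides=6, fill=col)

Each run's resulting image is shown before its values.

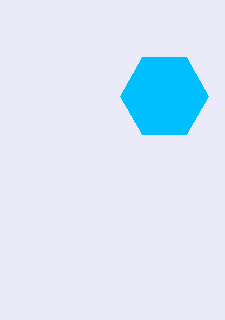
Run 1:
a = 164
b = 96
c = 44
col = 'deepskyblue'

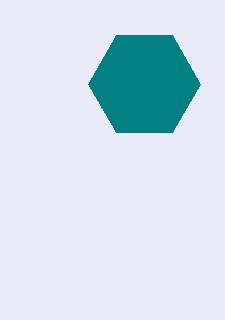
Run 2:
a = 144, b = 84, c = 56, col = 'teal'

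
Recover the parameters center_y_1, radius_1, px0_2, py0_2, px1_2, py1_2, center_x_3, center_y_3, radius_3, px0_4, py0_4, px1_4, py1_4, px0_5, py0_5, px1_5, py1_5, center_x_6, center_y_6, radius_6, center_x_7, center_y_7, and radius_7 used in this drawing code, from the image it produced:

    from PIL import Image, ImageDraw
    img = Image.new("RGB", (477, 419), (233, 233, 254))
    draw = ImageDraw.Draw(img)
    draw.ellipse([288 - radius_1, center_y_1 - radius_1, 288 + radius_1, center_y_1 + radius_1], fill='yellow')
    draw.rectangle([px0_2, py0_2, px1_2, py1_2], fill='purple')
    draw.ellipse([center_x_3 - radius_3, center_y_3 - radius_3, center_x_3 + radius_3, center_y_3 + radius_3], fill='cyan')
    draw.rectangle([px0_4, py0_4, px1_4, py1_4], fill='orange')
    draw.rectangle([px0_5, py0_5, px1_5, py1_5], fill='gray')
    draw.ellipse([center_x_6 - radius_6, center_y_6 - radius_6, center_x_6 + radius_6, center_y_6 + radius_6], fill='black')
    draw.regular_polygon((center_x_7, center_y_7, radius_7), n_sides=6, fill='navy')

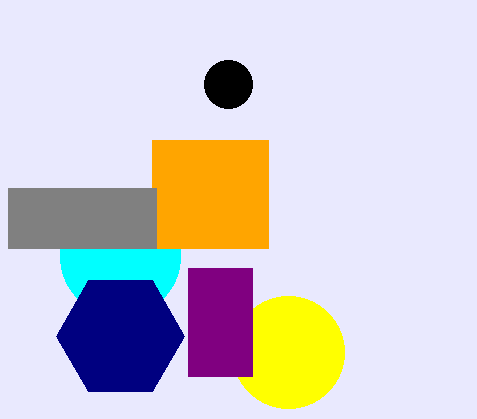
center_y_1 = 352
radius_1 = 56
px0_2 = 188
py0_2 = 268
px1_2 = 252
py1_2 = 376
center_x_3 = 120
center_y_3 = 256
radius_3 = 60
px0_4 = 152
py0_4 = 140
px1_4 = 268
py1_4 = 248
px0_5 = 8
py0_5 = 188
px1_5 = 156
py1_5 = 248
center_x_6 = 228
center_y_6 = 84
radius_6 = 24
center_x_7 = 120
center_y_7 = 336
radius_7 = 64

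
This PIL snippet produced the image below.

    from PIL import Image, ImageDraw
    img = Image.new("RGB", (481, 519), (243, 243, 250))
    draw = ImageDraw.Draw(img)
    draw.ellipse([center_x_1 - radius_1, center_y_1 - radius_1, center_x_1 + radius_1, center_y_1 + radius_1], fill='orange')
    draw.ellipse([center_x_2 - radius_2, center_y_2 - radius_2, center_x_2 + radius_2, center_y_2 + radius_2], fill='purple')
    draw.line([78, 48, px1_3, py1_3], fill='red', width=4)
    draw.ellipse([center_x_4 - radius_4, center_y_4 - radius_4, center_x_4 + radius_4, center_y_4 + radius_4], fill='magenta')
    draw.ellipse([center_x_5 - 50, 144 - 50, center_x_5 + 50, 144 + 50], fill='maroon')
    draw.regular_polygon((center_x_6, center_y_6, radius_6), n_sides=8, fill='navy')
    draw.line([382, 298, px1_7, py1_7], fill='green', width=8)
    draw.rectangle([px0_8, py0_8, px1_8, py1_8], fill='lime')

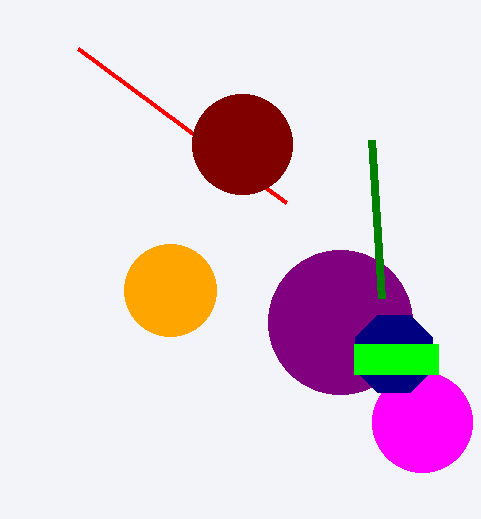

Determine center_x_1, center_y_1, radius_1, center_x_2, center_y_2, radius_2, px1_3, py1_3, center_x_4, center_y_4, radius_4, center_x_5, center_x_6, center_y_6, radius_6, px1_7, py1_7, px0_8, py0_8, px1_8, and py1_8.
center_x_1 = 170; center_y_1 = 290; radius_1 = 46; center_x_2 = 340; center_y_2 = 322; radius_2 = 72; px1_3 = 286; py1_3 = 202; center_x_4 = 422; center_y_4 = 422; radius_4 = 50; center_x_5 = 242; center_x_6 = 394; center_y_6 = 354; radius_6 = 42; px1_7 = 372; py1_7 = 140; px0_8 = 354; py0_8 = 344; px1_8 = 438; py1_8 = 374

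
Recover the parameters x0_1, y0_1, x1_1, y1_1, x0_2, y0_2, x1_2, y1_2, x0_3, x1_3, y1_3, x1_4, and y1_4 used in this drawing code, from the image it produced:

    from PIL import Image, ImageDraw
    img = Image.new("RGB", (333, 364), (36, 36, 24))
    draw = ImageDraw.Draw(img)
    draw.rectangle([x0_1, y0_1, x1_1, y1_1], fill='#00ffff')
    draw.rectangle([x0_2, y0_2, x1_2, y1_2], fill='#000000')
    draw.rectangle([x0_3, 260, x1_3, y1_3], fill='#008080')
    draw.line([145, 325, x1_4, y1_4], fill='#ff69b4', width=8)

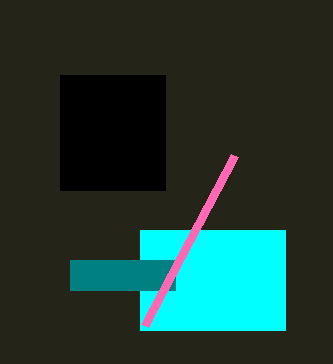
x0_1 = 140
y0_1 = 230
x1_1 = 285
y1_1 = 330
x0_2 = 60
y0_2 = 75
x1_2 = 165
y1_2 = 190
x0_3 = 70
x1_3 = 175
y1_3 = 290
x1_4 = 235
y1_4 = 155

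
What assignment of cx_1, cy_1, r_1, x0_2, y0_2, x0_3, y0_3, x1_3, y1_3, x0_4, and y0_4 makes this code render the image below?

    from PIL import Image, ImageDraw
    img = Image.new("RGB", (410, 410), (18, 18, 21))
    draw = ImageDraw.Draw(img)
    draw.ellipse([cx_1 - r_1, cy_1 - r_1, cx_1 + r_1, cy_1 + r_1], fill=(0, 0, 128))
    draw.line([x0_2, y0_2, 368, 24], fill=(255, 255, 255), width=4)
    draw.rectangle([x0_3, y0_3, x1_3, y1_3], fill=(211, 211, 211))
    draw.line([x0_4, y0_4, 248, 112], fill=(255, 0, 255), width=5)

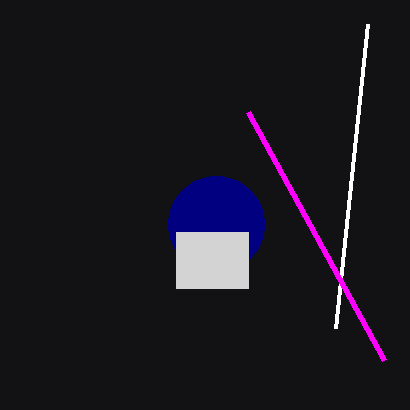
cx_1 = 216
cy_1 = 224
r_1 = 48
x0_2 = 336
y0_2 = 328
x0_3 = 176
y0_3 = 232
x1_3 = 248
y1_3 = 288
x0_4 = 384
y0_4 = 360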